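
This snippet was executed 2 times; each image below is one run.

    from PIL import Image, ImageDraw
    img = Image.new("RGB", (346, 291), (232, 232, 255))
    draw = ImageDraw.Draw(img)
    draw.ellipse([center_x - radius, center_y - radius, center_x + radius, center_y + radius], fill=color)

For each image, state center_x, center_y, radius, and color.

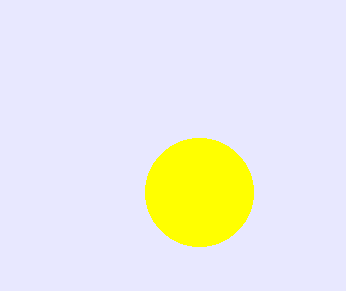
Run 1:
center_x = 199
center_y = 192
radius = 54
color = 'yellow'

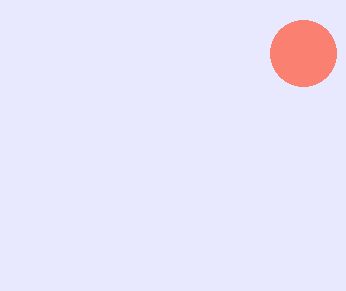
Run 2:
center_x = 303
center_y = 53
radius = 33
color = 'salmon'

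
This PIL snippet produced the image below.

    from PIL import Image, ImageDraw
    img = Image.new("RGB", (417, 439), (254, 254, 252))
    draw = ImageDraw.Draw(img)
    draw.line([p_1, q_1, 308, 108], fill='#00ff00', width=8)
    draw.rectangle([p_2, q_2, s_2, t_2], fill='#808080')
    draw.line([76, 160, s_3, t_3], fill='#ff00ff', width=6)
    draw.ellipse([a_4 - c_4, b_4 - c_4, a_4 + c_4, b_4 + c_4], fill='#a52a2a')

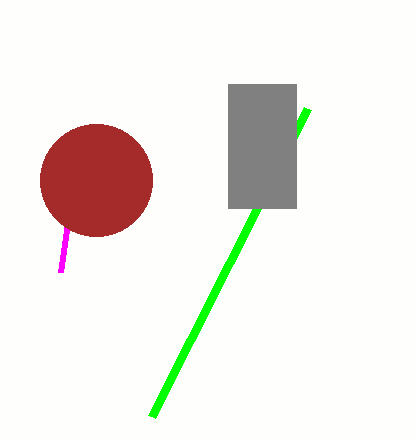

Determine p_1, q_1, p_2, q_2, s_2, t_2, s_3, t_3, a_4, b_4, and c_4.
p_1 = 152
q_1 = 416
p_2 = 228
q_2 = 84
s_2 = 296
t_2 = 208
s_3 = 60
t_3 = 272
a_4 = 96
b_4 = 180
c_4 = 56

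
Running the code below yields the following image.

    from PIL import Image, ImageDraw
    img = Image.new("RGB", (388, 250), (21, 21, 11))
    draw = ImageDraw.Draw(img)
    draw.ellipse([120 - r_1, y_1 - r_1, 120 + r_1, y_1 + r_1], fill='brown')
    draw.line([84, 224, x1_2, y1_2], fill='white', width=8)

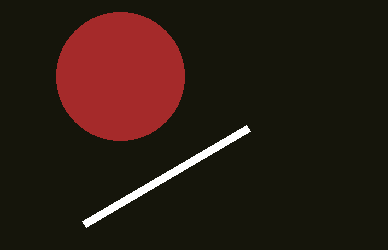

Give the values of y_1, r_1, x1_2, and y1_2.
y_1 = 76, r_1 = 64, x1_2 = 248, y1_2 = 128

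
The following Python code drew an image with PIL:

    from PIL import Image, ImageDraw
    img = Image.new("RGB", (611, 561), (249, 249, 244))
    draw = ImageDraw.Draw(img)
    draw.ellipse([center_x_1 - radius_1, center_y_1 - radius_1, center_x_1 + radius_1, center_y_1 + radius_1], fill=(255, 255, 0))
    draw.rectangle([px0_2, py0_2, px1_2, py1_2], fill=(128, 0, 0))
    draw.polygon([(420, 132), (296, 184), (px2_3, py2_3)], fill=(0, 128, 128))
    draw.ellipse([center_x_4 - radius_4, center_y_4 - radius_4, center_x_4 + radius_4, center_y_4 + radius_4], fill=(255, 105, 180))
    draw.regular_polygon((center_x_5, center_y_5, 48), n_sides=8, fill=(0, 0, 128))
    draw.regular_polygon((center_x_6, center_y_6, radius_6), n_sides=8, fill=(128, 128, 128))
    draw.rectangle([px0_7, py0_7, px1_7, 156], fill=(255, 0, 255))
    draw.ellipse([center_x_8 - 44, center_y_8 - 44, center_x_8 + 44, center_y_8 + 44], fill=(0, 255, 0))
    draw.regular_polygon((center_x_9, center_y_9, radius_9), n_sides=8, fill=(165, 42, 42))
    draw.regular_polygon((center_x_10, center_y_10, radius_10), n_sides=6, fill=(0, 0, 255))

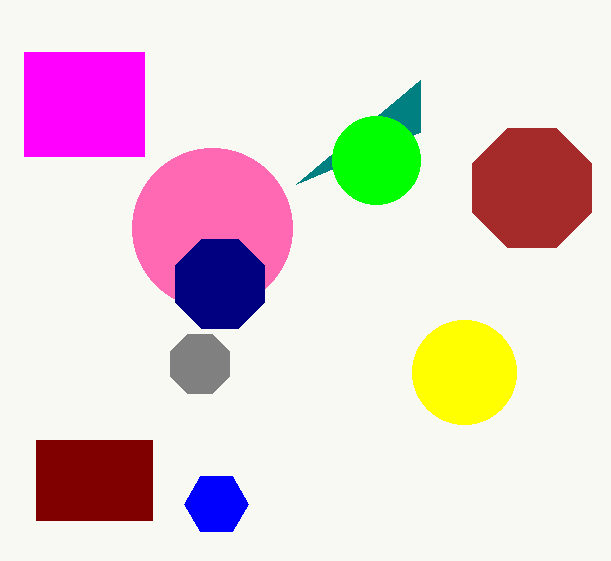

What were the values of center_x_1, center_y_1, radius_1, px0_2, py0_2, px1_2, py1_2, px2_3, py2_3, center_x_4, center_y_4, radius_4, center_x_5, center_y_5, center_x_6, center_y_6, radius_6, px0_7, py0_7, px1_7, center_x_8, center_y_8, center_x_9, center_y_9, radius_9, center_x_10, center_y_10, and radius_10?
center_x_1 = 464, center_y_1 = 372, radius_1 = 52, px0_2 = 36, py0_2 = 440, px1_2 = 152, py1_2 = 520, px2_3 = 420, py2_3 = 80, center_x_4 = 212, center_y_4 = 228, radius_4 = 80, center_x_5 = 220, center_y_5 = 284, center_x_6 = 200, center_y_6 = 364, radius_6 = 32, px0_7 = 24, py0_7 = 52, px1_7 = 144, center_x_8 = 376, center_y_8 = 160, center_x_9 = 532, center_y_9 = 188, radius_9 = 64, center_x_10 = 216, center_y_10 = 504, radius_10 = 32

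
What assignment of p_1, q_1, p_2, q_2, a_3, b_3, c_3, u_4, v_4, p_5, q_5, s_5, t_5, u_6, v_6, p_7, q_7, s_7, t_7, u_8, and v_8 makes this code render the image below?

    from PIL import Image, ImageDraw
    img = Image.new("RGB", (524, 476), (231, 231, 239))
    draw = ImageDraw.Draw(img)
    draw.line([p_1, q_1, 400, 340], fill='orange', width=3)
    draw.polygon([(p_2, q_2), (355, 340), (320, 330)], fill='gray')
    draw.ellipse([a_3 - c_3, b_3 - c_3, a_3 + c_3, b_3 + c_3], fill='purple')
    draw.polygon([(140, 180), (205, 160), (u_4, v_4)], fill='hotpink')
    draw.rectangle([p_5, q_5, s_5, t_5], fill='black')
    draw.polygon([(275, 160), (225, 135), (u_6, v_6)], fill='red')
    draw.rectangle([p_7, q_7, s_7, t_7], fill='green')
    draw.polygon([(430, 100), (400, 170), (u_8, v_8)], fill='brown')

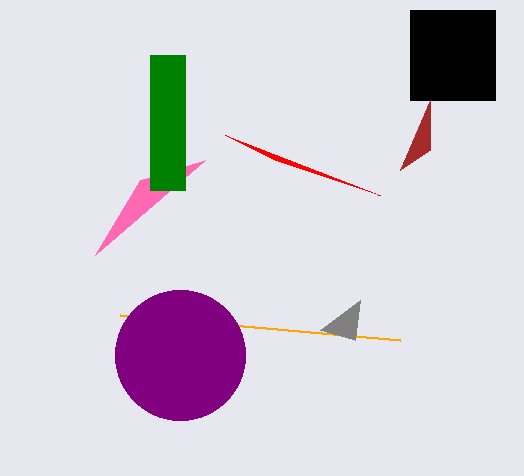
p_1 = 120; q_1 = 315; p_2 = 360; q_2 = 300; a_3 = 180; b_3 = 355; c_3 = 65; u_4 = 95; v_4 = 255; p_5 = 410; q_5 = 10; s_5 = 495; t_5 = 100; u_6 = 380; v_6 = 195; p_7 = 150; q_7 = 55; s_7 = 185; t_7 = 190; u_8 = 430; v_8 = 150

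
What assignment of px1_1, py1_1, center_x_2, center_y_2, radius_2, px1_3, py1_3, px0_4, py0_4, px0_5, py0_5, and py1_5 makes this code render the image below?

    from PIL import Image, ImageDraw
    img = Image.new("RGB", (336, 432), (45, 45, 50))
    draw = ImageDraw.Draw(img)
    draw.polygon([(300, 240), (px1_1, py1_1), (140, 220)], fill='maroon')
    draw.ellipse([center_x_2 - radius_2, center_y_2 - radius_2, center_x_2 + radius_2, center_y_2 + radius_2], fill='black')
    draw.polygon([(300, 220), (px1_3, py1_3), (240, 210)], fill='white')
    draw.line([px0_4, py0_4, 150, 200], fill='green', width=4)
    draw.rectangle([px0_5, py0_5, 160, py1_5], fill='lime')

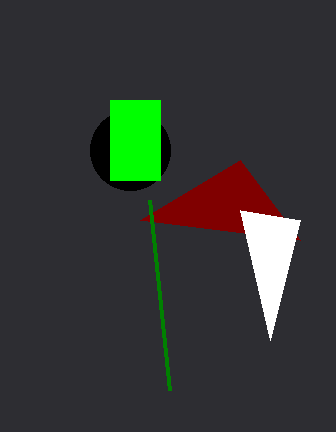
px1_1 = 240, py1_1 = 160, center_x_2 = 130, center_y_2 = 150, radius_2 = 40, px1_3 = 270, py1_3 = 340, px0_4 = 170, py0_4 = 390, px0_5 = 110, py0_5 = 100, py1_5 = 180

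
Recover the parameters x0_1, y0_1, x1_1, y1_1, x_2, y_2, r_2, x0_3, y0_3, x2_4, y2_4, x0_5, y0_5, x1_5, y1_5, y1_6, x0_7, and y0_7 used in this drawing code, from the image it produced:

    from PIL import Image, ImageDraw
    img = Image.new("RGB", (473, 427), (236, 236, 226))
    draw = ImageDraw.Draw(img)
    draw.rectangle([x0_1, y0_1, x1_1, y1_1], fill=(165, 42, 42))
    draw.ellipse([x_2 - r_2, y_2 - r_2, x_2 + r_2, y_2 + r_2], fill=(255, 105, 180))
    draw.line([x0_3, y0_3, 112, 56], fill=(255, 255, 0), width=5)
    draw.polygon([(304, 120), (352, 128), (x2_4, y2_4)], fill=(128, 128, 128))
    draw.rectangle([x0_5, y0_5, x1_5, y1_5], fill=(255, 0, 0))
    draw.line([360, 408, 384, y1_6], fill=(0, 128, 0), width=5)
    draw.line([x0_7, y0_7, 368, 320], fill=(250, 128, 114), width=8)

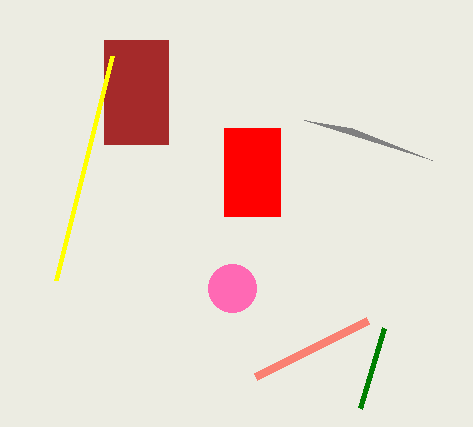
x0_1 = 104; y0_1 = 40; x1_1 = 168; y1_1 = 144; x_2 = 232; y_2 = 288; r_2 = 24; x0_3 = 56; y0_3 = 280; x2_4 = 432; y2_4 = 160; x0_5 = 224; y0_5 = 128; x1_5 = 280; y1_5 = 216; y1_6 = 328; x0_7 = 256; y0_7 = 376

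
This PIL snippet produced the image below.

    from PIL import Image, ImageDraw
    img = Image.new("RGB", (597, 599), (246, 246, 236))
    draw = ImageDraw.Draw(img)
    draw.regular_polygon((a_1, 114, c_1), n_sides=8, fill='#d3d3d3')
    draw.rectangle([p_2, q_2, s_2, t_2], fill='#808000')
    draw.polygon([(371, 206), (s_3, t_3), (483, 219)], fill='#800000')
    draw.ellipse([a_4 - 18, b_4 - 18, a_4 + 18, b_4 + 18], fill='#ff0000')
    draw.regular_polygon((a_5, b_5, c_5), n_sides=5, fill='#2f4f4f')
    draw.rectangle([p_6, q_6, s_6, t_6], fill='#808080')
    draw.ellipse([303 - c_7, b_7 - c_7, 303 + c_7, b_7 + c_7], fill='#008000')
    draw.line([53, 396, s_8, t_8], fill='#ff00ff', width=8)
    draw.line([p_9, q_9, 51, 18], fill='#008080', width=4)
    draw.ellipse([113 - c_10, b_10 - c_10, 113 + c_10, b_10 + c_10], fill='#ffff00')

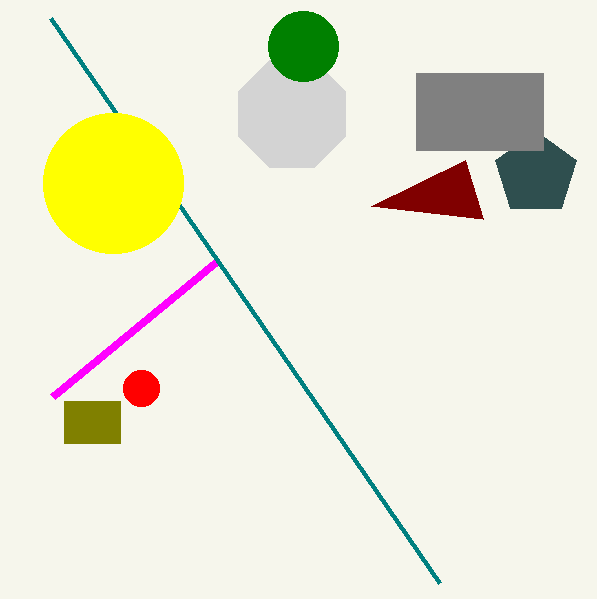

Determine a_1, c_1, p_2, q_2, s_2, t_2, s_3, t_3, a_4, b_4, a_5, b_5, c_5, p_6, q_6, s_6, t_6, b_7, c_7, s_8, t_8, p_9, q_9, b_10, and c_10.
a_1 = 292
c_1 = 58
p_2 = 64
q_2 = 401
s_2 = 120
t_2 = 443
s_3 = 465
t_3 = 160
a_4 = 141
b_4 = 388
a_5 = 536
b_5 = 174
c_5 = 43
p_6 = 416
q_6 = 73
s_6 = 543
t_6 = 150
b_7 = 46
c_7 = 35
s_8 = 217
t_8 = 261
p_9 = 440
q_9 = 583
b_10 = 183
c_10 = 70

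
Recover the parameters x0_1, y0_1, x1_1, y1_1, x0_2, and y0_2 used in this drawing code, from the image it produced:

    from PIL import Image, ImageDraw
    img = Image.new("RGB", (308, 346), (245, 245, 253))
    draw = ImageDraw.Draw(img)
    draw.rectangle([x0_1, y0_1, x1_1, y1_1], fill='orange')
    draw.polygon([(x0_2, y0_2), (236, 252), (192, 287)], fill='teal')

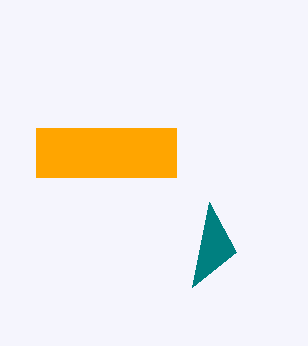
x0_1 = 36, y0_1 = 128, x1_1 = 176, y1_1 = 177, x0_2 = 209, y0_2 = 202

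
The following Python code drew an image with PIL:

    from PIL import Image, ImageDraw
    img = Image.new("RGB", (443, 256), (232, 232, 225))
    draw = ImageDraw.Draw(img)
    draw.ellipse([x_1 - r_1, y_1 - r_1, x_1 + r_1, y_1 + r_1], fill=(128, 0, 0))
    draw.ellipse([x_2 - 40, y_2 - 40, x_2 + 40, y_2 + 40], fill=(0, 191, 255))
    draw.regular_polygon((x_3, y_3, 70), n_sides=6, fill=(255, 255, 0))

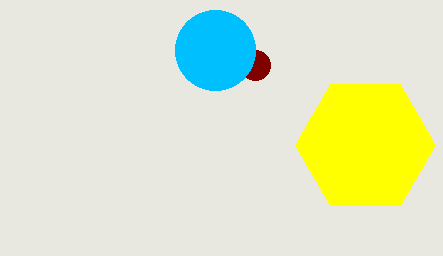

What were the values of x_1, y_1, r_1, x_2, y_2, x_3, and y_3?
x_1 = 255, y_1 = 65, r_1 = 15, x_2 = 215, y_2 = 50, x_3 = 365, y_3 = 145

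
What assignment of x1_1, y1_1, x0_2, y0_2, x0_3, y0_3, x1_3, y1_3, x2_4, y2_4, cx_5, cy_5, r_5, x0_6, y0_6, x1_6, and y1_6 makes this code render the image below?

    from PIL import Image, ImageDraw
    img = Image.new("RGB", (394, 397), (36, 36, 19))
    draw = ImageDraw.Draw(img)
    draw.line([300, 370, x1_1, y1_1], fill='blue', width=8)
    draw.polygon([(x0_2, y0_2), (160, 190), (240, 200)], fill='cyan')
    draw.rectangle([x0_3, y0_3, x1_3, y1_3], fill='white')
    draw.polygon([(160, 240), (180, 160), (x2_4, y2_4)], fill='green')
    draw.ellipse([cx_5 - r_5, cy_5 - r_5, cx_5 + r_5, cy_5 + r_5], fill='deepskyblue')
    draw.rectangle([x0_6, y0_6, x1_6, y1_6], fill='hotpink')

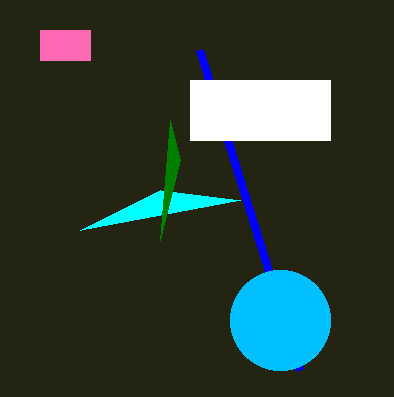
x1_1 = 200, y1_1 = 50, x0_2 = 80, y0_2 = 230, x0_3 = 190, y0_3 = 80, x1_3 = 330, y1_3 = 140, x2_4 = 170, y2_4 = 120, cx_5 = 280, cy_5 = 320, r_5 = 50, x0_6 = 40, y0_6 = 30, x1_6 = 90, y1_6 = 60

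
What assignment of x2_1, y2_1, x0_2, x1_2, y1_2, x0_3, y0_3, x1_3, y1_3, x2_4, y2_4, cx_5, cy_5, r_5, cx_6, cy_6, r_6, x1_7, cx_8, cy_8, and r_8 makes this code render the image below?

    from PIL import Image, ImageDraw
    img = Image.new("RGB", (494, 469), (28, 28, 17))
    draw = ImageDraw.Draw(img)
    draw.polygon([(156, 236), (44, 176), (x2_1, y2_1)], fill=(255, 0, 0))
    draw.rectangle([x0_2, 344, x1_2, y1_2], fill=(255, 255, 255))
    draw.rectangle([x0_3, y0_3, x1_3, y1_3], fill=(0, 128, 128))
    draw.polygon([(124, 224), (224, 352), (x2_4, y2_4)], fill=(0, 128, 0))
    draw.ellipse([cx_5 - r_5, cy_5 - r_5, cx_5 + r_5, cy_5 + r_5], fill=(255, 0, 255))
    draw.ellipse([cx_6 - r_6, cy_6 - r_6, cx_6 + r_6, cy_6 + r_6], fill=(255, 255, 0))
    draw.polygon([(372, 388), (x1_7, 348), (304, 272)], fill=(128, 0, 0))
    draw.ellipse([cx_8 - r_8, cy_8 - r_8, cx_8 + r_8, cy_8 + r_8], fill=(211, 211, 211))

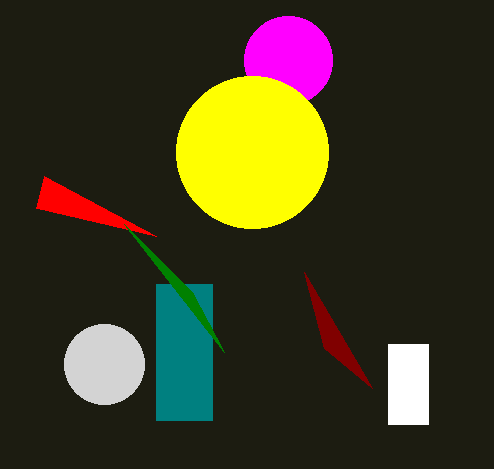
x2_1 = 36
y2_1 = 208
x0_2 = 388
x1_2 = 428
y1_2 = 424
x0_3 = 156
y0_3 = 284
x1_3 = 212
y1_3 = 420
x2_4 = 192
y2_4 = 292
cx_5 = 288
cy_5 = 60
r_5 = 44
cx_6 = 252
cy_6 = 152
r_6 = 76
x1_7 = 324
cx_8 = 104
cy_8 = 364
r_8 = 40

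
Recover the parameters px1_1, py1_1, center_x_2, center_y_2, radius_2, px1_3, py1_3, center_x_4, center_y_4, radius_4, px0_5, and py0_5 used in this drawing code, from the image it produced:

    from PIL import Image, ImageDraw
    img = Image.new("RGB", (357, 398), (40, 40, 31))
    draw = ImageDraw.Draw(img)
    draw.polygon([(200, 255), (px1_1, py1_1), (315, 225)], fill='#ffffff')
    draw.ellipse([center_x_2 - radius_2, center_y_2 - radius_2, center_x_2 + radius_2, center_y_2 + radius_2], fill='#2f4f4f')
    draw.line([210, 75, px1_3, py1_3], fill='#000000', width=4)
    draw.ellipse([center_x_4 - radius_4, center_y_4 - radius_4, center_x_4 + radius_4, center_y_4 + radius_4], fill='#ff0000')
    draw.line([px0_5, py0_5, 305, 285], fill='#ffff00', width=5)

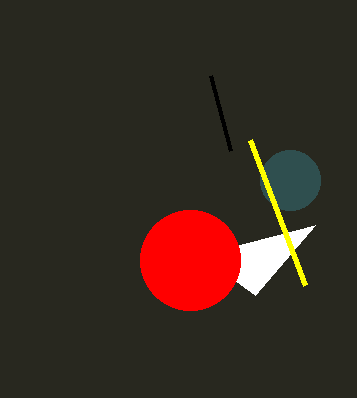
px1_1 = 255; py1_1 = 295; center_x_2 = 290; center_y_2 = 180; radius_2 = 30; px1_3 = 230; py1_3 = 150; center_x_4 = 190; center_y_4 = 260; radius_4 = 50; px0_5 = 250; py0_5 = 140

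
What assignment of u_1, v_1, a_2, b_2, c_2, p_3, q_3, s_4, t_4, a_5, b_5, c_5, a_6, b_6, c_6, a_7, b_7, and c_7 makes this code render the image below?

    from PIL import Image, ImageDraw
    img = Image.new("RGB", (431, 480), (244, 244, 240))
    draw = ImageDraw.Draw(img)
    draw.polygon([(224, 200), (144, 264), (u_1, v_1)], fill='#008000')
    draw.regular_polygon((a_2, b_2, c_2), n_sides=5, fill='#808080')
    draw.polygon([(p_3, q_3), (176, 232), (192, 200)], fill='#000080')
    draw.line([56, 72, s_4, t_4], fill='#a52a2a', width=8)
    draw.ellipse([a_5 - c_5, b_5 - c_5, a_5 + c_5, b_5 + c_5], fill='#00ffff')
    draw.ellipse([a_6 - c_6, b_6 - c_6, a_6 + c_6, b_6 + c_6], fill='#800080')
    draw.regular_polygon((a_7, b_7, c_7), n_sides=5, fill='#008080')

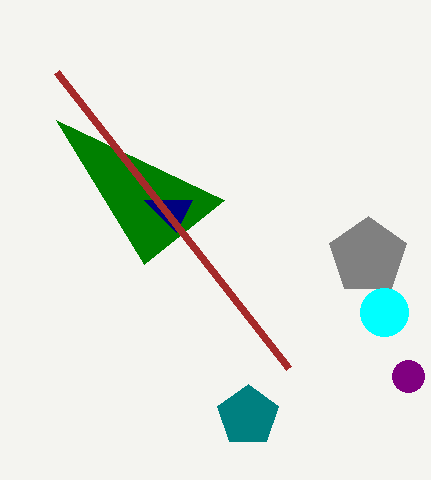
u_1 = 56
v_1 = 120
a_2 = 368
b_2 = 256
c_2 = 40
p_3 = 144
q_3 = 200
s_4 = 288
t_4 = 368
a_5 = 384
b_5 = 312
c_5 = 24
a_6 = 408
b_6 = 376
c_6 = 16
a_7 = 248
b_7 = 416
c_7 = 32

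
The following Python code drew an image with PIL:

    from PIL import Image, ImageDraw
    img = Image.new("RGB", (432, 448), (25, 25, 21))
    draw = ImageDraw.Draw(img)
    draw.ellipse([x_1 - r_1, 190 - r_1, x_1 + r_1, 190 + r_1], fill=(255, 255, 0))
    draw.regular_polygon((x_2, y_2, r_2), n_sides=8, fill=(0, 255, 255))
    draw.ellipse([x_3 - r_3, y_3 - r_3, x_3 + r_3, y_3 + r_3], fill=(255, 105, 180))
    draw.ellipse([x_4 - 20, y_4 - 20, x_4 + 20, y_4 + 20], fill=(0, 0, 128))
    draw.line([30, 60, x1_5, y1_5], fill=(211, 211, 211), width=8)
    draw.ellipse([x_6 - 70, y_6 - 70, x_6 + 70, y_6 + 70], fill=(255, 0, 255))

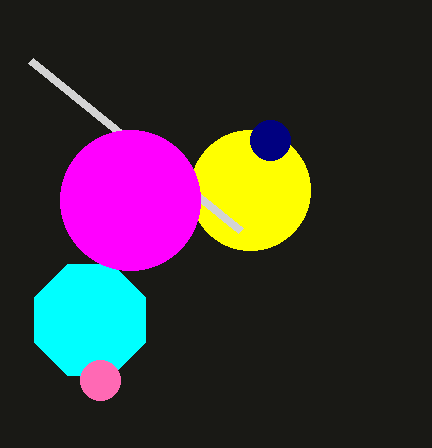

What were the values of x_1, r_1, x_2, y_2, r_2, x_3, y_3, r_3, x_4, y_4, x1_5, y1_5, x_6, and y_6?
x_1 = 250; r_1 = 60; x_2 = 90; y_2 = 320; r_2 = 60; x_3 = 100; y_3 = 380; r_3 = 20; x_4 = 270; y_4 = 140; x1_5 = 240; y1_5 = 230; x_6 = 130; y_6 = 200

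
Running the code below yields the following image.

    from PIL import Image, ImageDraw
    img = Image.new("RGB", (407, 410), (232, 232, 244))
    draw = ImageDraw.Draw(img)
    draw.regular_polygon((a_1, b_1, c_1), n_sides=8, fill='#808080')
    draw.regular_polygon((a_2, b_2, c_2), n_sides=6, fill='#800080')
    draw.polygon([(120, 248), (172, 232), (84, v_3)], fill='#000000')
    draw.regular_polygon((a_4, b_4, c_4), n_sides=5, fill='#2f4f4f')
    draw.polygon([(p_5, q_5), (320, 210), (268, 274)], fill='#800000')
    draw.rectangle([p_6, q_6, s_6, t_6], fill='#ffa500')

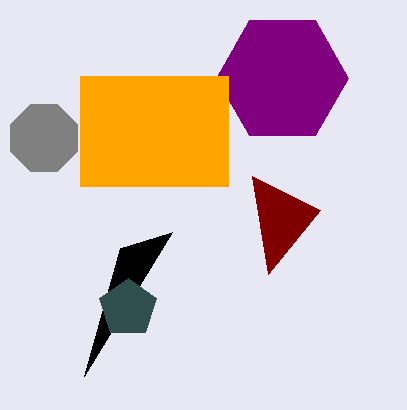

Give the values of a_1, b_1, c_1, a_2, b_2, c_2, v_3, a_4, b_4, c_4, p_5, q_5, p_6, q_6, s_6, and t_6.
a_1 = 44, b_1 = 138, c_1 = 36, a_2 = 282, b_2 = 78, c_2 = 66, v_3 = 376, a_4 = 128, b_4 = 308, c_4 = 30, p_5 = 252, q_5 = 176, p_6 = 80, q_6 = 76, s_6 = 228, t_6 = 186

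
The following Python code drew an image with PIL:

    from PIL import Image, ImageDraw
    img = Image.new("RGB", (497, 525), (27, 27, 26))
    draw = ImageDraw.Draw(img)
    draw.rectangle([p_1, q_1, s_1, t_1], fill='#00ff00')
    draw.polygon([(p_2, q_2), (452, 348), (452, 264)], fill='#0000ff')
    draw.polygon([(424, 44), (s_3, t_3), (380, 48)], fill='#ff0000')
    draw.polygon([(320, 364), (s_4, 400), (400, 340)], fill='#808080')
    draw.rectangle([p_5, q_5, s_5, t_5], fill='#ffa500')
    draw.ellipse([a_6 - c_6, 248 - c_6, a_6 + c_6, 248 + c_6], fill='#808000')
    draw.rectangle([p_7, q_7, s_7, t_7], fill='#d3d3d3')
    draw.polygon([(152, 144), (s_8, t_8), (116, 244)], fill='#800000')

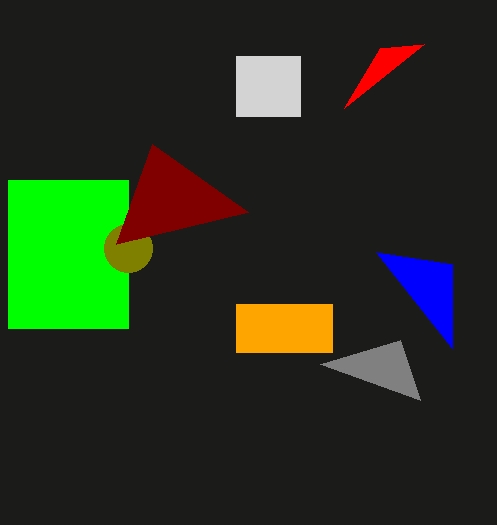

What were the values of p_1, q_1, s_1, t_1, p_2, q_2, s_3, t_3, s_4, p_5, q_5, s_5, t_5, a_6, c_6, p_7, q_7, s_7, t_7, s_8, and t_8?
p_1 = 8; q_1 = 180; s_1 = 128; t_1 = 328; p_2 = 376; q_2 = 252; s_3 = 344; t_3 = 108; s_4 = 420; p_5 = 236; q_5 = 304; s_5 = 332; t_5 = 352; a_6 = 128; c_6 = 24; p_7 = 236; q_7 = 56; s_7 = 300; t_7 = 116; s_8 = 248; t_8 = 212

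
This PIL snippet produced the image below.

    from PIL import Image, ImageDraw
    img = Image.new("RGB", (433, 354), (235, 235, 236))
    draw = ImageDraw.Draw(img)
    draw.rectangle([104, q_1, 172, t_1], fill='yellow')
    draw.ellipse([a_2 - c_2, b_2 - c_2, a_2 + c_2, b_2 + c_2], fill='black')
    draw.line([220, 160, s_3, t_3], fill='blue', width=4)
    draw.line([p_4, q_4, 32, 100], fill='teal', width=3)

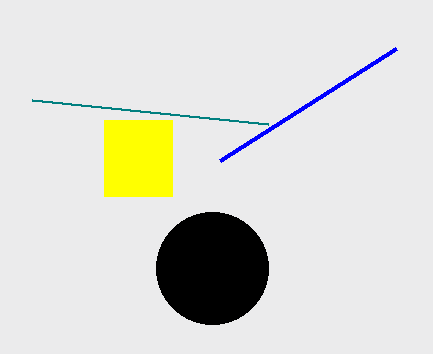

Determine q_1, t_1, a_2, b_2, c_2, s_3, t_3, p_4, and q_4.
q_1 = 120
t_1 = 196
a_2 = 212
b_2 = 268
c_2 = 56
s_3 = 396
t_3 = 48
p_4 = 268
q_4 = 124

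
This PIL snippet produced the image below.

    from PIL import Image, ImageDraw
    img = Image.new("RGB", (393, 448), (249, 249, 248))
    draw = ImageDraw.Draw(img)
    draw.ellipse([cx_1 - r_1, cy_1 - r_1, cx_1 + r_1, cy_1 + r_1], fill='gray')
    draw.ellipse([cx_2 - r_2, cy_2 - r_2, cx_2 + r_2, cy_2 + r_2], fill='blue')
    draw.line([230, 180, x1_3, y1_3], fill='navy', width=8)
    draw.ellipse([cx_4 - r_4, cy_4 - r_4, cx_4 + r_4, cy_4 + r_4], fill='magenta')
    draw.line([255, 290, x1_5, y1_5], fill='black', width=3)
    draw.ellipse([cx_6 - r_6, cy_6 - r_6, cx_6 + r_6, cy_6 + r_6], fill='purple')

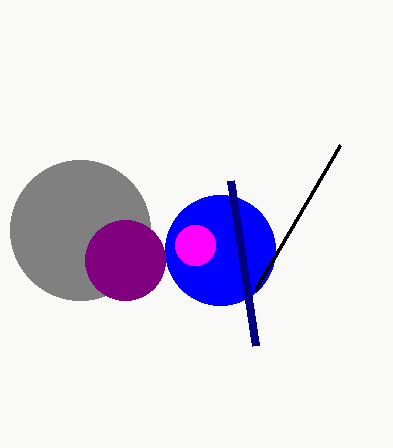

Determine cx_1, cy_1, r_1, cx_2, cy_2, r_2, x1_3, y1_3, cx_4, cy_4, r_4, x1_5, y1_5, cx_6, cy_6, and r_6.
cx_1 = 80, cy_1 = 230, r_1 = 70, cx_2 = 220, cy_2 = 250, r_2 = 55, x1_3 = 255, y1_3 = 345, cx_4 = 195, cy_4 = 245, r_4 = 20, x1_5 = 340, y1_5 = 145, cx_6 = 125, cy_6 = 260, r_6 = 40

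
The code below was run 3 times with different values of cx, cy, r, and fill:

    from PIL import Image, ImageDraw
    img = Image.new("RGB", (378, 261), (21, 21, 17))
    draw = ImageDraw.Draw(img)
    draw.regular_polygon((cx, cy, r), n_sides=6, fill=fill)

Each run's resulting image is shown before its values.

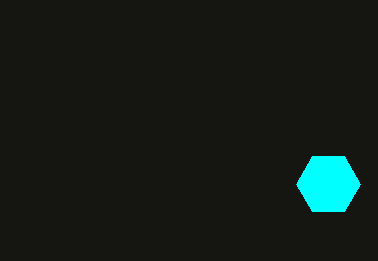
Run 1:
cx = 328; cy = 184; r = 32; fill = 'cyan'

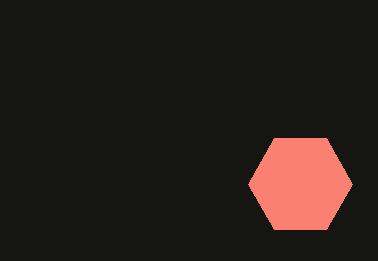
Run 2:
cx = 300; cy = 184; r = 52; fill = 'salmon'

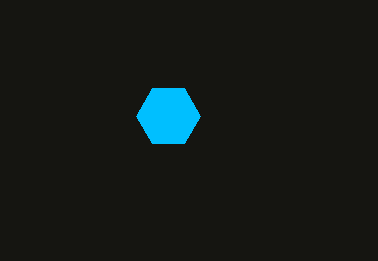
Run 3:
cx = 168, cy = 116, r = 32, fill = 'deepskyblue'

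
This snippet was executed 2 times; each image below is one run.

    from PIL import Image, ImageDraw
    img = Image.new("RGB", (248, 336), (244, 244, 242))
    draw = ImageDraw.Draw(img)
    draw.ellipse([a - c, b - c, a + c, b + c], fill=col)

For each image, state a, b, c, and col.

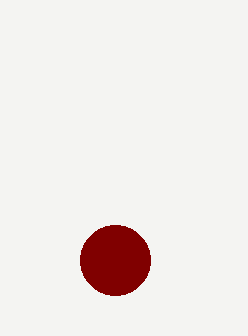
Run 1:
a = 115
b = 260
c = 35
col = 'maroon'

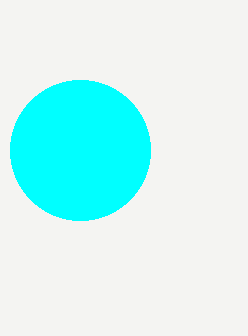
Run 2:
a = 80; b = 150; c = 70; col = 'cyan'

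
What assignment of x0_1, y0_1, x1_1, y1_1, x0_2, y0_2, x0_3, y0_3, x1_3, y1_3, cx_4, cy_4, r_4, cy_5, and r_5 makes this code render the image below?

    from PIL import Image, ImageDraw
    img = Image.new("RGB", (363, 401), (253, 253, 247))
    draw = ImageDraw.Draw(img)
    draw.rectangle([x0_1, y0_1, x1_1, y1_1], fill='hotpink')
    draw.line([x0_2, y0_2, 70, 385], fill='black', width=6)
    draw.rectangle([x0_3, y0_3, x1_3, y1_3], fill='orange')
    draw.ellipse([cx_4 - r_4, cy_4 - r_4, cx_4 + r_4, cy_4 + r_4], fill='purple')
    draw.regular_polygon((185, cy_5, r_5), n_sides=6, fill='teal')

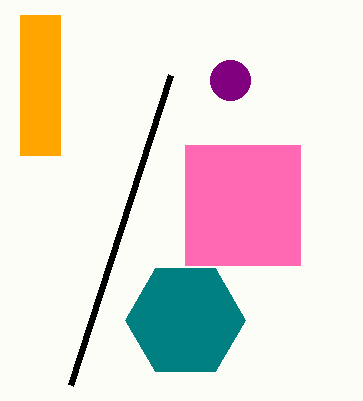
x0_1 = 185; y0_1 = 145; x1_1 = 300; y1_1 = 265; x0_2 = 170; y0_2 = 75; x0_3 = 20; y0_3 = 15; x1_3 = 60; y1_3 = 155; cx_4 = 230; cy_4 = 80; r_4 = 20; cy_5 = 320; r_5 = 60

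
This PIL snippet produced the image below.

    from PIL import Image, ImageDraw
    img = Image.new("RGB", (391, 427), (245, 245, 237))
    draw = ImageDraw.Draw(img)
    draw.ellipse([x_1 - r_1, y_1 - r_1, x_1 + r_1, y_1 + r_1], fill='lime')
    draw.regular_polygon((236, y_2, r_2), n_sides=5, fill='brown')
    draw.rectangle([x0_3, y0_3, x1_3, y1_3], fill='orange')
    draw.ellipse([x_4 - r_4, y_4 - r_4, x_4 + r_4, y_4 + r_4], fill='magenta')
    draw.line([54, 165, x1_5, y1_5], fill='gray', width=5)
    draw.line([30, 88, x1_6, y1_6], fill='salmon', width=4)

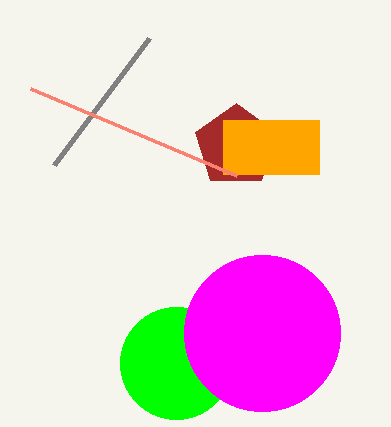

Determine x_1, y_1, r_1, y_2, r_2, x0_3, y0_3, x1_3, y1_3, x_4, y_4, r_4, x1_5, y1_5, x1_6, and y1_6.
x_1 = 176; y_1 = 363; r_1 = 56; y_2 = 146; r_2 = 43; x0_3 = 223; y0_3 = 120; x1_3 = 319; y1_3 = 174; x_4 = 262; y_4 = 333; r_4 = 78; x1_5 = 149; y1_5 = 38; x1_6 = 236; y1_6 = 175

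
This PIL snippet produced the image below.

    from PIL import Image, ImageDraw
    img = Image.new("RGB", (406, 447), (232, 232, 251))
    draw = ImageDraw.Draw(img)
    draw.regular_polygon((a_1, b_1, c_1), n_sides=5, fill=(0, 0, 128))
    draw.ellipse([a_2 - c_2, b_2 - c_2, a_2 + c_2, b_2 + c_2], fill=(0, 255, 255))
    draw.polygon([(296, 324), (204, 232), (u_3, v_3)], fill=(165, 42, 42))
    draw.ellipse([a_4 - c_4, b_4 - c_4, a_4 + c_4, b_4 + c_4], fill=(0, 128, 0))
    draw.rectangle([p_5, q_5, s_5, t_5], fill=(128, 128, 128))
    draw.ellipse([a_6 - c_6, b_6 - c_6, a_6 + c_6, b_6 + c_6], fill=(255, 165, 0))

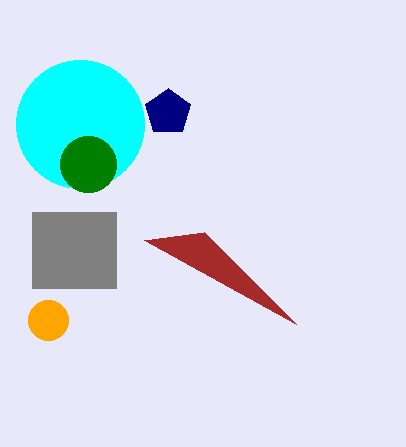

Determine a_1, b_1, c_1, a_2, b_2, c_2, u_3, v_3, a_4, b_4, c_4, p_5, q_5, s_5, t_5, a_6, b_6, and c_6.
a_1 = 168; b_1 = 112; c_1 = 24; a_2 = 80; b_2 = 124; c_2 = 64; u_3 = 144; v_3 = 240; a_4 = 88; b_4 = 164; c_4 = 28; p_5 = 32; q_5 = 212; s_5 = 116; t_5 = 288; a_6 = 48; b_6 = 320; c_6 = 20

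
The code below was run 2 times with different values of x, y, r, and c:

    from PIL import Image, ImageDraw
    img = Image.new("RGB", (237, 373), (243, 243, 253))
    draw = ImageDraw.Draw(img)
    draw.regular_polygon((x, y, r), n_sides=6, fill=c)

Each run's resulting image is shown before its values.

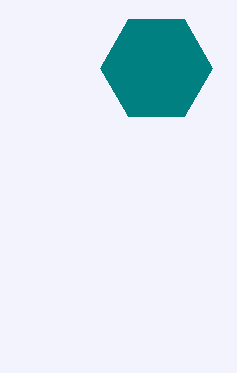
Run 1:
x = 156, y = 68, r = 56, c = 'teal'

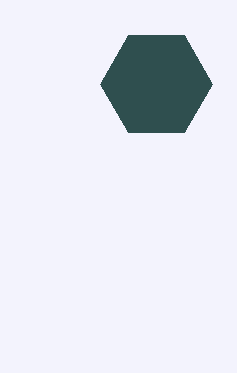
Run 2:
x = 156; y = 84; r = 56; c = 'darkslategray'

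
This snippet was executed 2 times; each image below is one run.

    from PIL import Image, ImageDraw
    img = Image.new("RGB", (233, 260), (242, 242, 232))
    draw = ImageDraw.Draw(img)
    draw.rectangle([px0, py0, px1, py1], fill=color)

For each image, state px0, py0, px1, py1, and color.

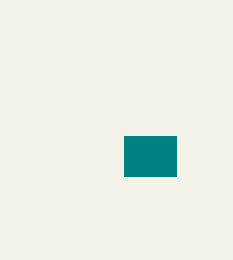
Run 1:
px0 = 124; py0 = 136; px1 = 176; py1 = 176; color = 'teal'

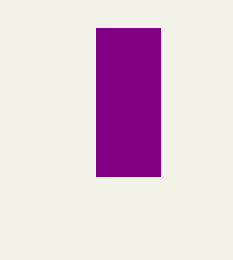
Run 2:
px0 = 96; py0 = 28; px1 = 160; py1 = 176; color = 'purple'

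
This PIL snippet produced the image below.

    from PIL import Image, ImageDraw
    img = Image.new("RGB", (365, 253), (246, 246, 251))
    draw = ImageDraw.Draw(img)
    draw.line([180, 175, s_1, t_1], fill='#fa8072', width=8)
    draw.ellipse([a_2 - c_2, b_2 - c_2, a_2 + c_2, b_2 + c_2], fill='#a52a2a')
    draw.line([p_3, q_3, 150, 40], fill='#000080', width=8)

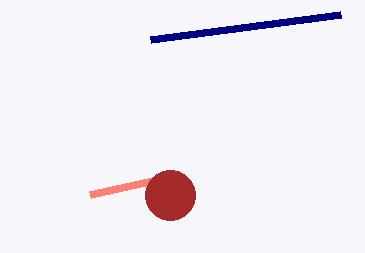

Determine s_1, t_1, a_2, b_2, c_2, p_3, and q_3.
s_1 = 90; t_1 = 195; a_2 = 170; b_2 = 195; c_2 = 25; p_3 = 340; q_3 = 15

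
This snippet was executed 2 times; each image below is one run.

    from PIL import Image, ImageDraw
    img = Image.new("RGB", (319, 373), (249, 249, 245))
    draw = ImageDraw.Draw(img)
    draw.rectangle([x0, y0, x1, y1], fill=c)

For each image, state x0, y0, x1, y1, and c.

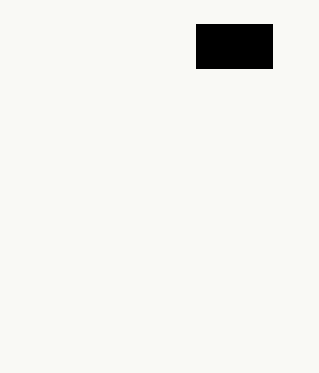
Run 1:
x0 = 196
y0 = 24
x1 = 272
y1 = 68
c = 'black'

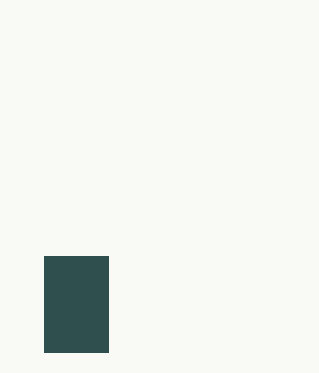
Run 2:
x0 = 44, y0 = 256, x1 = 108, y1 = 352, c = 'darkslategray'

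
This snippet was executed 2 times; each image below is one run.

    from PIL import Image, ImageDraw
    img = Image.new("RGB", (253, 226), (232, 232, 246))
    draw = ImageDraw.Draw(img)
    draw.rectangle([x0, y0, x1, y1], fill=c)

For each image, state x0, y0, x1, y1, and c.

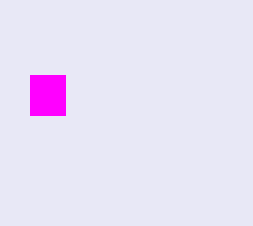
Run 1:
x0 = 30
y0 = 75
x1 = 65
y1 = 115
c = 'magenta'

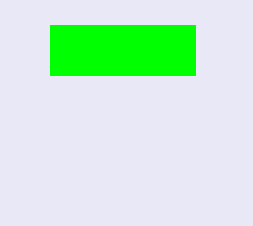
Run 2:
x0 = 50
y0 = 25
x1 = 195
y1 = 75
c = 'lime'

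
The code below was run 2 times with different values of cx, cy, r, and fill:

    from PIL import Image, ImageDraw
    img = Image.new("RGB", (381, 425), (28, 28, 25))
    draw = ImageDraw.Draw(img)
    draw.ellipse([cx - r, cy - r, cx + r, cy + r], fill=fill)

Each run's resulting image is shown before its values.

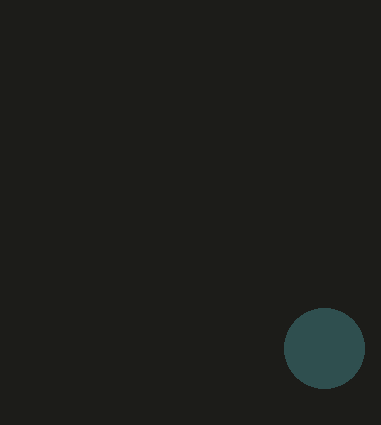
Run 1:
cx = 324; cy = 348; r = 40; fill = 'darkslategray'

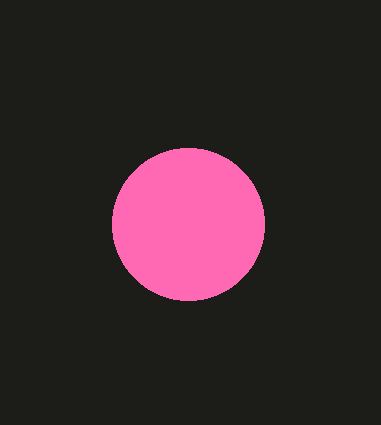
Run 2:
cx = 188; cy = 224; r = 76; fill = 'hotpink'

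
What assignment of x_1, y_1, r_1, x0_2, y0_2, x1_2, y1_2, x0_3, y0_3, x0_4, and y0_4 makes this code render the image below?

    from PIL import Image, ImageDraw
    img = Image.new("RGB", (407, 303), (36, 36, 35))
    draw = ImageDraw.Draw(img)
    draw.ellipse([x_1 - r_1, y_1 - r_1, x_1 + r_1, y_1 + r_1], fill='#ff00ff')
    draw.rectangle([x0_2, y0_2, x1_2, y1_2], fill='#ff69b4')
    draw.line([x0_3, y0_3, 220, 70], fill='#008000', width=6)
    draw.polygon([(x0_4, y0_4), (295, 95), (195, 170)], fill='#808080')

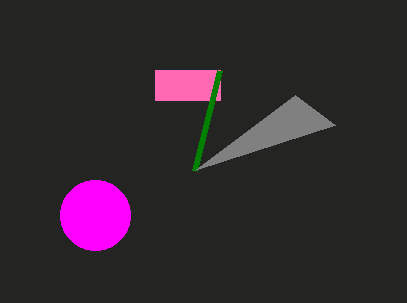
x_1 = 95; y_1 = 215; r_1 = 35; x0_2 = 155; y0_2 = 70; x1_2 = 220; y1_2 = 100; x0_3 = 195; y0_3 = 170; x0_4 = 335; y0_4 = 125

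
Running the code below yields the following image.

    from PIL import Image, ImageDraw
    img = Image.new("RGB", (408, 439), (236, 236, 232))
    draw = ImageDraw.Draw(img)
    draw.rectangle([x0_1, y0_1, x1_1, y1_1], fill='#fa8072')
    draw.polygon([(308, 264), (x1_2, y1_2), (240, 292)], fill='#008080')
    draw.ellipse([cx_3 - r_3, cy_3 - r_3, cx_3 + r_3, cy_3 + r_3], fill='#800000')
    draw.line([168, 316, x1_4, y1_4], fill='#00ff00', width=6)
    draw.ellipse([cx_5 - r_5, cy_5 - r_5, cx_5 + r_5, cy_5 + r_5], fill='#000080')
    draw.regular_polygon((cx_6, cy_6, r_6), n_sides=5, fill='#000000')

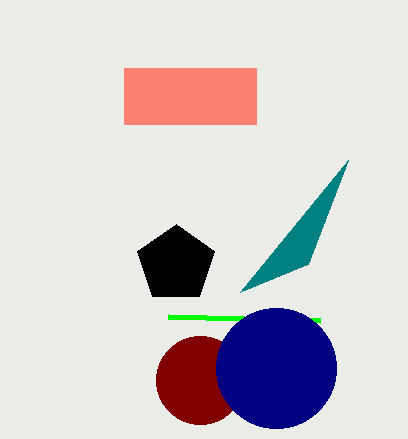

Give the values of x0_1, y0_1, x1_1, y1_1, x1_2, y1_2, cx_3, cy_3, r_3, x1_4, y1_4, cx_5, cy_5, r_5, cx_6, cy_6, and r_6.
x0_1 = 124, y0_1 = 68, x1_1 = 256, y1_1 = 124, x1_2 = 348, y1_2 = 160, cx_3 = 200, cy_3 = 380, r_3 = 44, x1_4 = 320, y1_4 = 320, cx_5 = 276, cy_5 = 368, r_5 = 60, cx_6 = 176, cy_6 = 264, r_6 = 40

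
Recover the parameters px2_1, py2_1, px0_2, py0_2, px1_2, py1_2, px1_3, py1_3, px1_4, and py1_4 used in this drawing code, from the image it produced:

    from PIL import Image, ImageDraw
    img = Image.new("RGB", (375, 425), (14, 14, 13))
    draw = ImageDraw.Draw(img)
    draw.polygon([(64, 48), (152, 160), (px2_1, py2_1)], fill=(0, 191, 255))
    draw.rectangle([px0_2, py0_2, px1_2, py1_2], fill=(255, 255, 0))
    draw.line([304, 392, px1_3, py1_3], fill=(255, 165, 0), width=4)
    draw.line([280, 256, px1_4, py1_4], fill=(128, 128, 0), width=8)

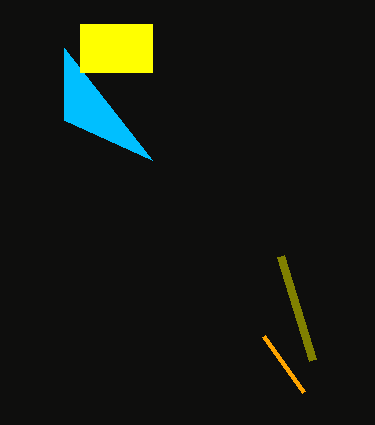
px2_1 = 64; py2_1 = 120; px0_2 = 80; py0_2 = 24; px1_2 = 152; py1_2 = 72; px1_3 = 264; py1_3 = 336; px1_4 = 312; py1_4 = 360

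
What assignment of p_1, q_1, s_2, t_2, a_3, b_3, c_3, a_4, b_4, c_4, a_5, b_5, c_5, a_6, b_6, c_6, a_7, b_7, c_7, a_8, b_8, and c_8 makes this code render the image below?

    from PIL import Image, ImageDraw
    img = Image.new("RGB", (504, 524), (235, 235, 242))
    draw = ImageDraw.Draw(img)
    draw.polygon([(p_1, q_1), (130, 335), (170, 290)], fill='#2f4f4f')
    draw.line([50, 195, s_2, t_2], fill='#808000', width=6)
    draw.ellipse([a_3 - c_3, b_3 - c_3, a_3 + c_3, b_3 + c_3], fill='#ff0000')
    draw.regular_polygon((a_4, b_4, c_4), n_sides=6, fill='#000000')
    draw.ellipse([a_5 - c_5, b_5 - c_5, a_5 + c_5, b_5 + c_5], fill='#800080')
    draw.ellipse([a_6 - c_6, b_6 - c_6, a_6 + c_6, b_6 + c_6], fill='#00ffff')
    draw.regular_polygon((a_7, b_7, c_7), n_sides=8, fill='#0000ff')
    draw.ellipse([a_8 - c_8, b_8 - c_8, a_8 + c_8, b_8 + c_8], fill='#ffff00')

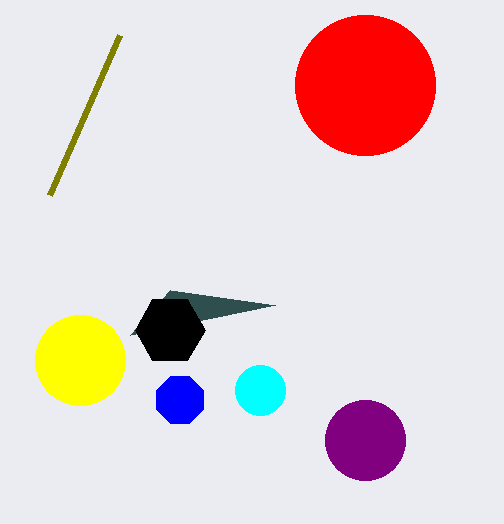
p_1 = 275, q_1 = 305, s_2 = 120, t_2 = 35, a_3 = 365, b_3 = 85, c_3 = 70, a_4 = 170, b_4 = 330, c_4 = 35, a_5 = 365, b_5 = 440, c_5 = 40, a_6 = 260, b_6 = 390, c_6 = 25, a_7 = 180, b_7 = 400, c_7 = 25, a_8 = 80, b_8 = 360, c_8 = 45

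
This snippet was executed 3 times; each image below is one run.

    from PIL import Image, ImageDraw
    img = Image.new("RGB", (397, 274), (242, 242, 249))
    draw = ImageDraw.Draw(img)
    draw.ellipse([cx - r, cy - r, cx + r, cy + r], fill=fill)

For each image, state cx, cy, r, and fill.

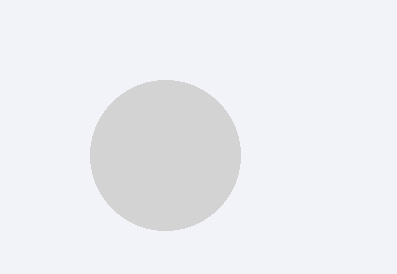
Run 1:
cx = 165, cy = 155, r = 75, fill = 'lightgray'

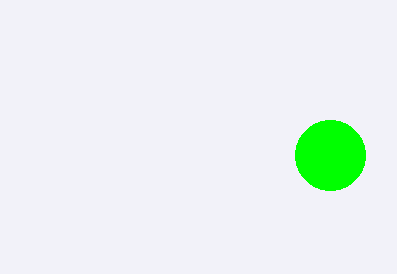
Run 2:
cx = 330
cy = 155
r = 35
fill = 'lime'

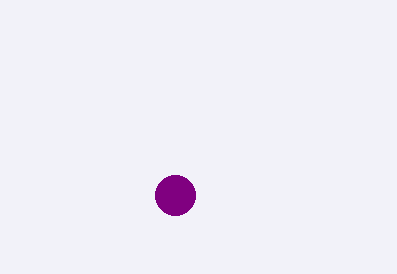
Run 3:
cx = 175, cy = 195, r = 20, fill = 'purple'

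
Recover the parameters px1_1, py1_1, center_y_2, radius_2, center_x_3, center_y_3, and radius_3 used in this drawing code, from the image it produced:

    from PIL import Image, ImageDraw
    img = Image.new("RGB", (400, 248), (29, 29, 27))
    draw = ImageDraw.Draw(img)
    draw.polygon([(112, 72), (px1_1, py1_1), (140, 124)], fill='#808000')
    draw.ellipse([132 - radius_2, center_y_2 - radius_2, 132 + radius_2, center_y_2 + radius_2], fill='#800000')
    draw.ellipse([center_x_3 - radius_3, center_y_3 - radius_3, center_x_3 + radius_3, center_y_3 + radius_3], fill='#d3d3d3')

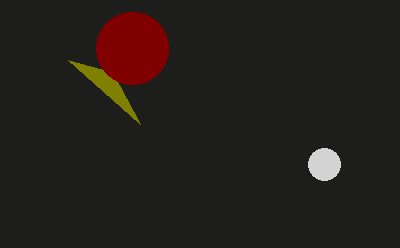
px1_1 = 68
py1_1 = 60
center_y_2 = 48
radius_2 = 36
center_x_3 = 324
center_y_3 = 164
radius_3 = 16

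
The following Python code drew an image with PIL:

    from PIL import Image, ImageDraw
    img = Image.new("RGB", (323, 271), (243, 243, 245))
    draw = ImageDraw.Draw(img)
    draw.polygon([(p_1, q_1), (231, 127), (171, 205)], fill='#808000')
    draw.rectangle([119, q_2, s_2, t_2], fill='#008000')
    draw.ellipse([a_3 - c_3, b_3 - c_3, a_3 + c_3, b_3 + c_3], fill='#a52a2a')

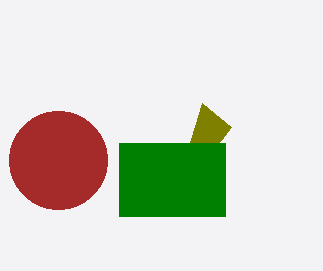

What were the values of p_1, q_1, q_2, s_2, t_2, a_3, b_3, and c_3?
p_1 = 202
q_1 = 103
q_2 = 143
s_2 = 225
t_2 = 216
a_3 = 58
b_3 = 160
c_3 = 49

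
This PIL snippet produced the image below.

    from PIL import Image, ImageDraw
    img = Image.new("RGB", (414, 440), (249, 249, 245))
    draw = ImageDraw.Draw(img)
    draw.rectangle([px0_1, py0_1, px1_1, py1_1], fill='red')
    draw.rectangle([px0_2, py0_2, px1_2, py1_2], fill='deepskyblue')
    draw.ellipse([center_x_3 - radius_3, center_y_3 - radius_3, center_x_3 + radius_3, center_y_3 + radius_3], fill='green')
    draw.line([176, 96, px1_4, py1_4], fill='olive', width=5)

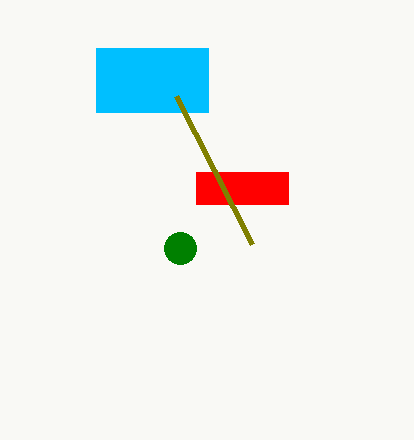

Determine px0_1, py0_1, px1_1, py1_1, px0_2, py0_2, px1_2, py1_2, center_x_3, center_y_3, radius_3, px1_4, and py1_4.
px0_1 = 196
py0_1 = 172
px1_1 = 288
py1_1 = 204
px0_2 = 96
py0_2 = 48
px1_2 = 208
py1_2 = 112
center_x_3 = 180
center_y_3 = 248
radius_3 = 16
px1_4 = 252
py1_4 = 244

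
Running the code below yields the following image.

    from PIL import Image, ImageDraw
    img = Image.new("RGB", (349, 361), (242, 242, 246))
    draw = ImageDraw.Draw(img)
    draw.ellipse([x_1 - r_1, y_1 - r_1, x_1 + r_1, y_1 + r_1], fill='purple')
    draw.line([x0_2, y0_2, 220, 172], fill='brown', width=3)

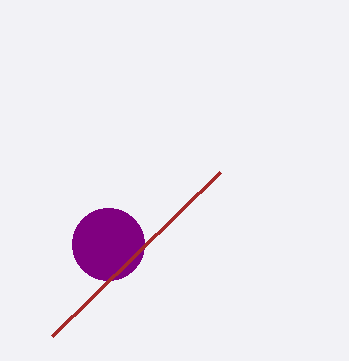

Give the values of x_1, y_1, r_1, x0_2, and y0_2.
x_1 = 108, y_1 = 244, r_1 = 36, x0_2 = 52, y0_2 = 336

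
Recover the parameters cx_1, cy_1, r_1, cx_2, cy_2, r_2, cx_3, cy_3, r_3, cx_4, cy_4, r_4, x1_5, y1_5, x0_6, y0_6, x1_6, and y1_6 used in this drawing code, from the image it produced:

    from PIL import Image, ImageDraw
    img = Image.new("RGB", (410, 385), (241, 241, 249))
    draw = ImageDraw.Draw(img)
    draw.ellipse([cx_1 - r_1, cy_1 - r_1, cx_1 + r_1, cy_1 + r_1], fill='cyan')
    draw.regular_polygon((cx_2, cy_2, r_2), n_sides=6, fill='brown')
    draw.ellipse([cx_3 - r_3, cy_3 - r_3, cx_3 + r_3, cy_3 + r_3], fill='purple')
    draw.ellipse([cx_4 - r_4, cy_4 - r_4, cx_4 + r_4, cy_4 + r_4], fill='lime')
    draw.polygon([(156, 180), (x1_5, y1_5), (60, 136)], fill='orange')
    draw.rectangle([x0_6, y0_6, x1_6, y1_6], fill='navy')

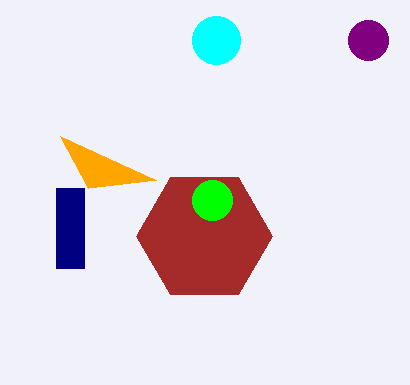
cx_1 = 216; cy_1 = 40; r_1 = 24; cx_2 = 204; cy_2 = 236; r_2 = 68; cx_3 = 368; cy_3 = 40; r_3 = 20; cx_4 = 212; cy_4 = 200; r_4 = 20; x1_5 = 88; y1_5 = 188; x0_6 = 56; y0_6 = 188; x1_6 = 84; y1_6 = 268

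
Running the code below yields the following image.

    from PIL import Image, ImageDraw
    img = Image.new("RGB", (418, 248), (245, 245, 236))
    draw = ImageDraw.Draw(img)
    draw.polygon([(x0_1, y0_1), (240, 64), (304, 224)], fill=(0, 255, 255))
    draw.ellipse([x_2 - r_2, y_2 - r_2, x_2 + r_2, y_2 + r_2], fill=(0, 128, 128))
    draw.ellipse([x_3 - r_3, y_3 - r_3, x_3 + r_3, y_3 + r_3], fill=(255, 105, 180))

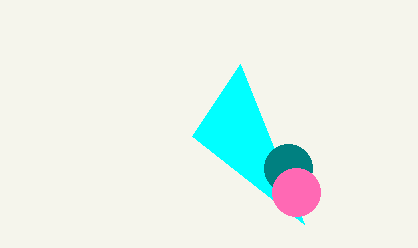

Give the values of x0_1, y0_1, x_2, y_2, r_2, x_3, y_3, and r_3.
x0_1 = 192; y0_1 = 136; x_2 = 288; y_2 = 168; r_2 = 24; x_3 = 296; y_3 = 192; r_3 = 24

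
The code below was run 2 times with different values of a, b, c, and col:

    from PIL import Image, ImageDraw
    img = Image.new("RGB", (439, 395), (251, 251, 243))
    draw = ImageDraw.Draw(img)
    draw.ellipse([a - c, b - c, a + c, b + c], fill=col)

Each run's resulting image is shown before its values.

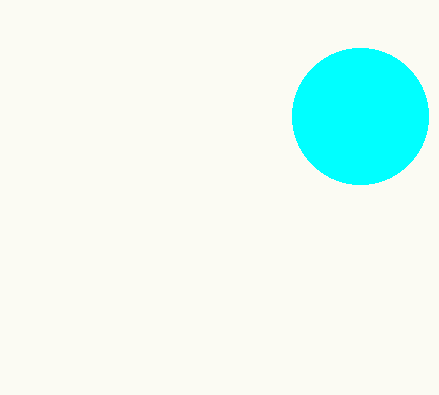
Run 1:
a = 360
b = 116
c = 68
col = 'cyan'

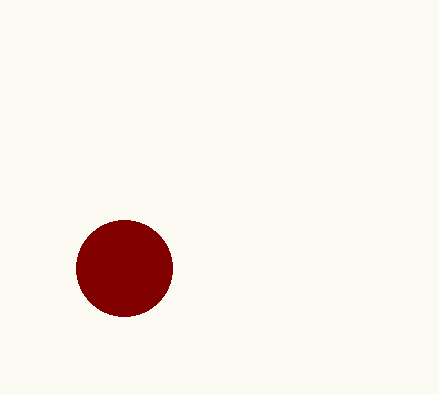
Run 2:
a = 124, b = 268, c = 48, col = 'maroon'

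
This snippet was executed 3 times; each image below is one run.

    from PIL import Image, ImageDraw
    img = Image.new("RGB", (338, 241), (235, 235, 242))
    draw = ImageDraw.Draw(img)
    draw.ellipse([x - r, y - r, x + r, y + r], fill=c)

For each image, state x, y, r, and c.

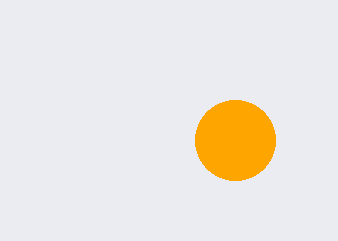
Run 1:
x = 235; y = 140; r = 40; c = 'orange'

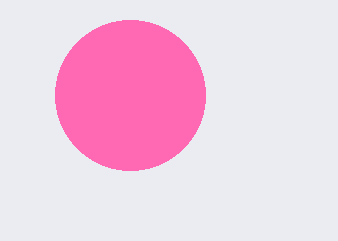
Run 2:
x = 130, y = 95, r = 75, c = 'hotpink'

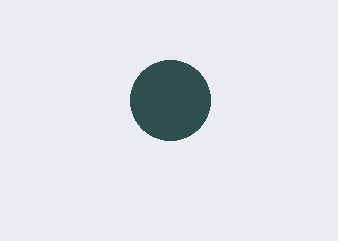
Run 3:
x = 170; y = 100; r = 40; c = 'darkslategray'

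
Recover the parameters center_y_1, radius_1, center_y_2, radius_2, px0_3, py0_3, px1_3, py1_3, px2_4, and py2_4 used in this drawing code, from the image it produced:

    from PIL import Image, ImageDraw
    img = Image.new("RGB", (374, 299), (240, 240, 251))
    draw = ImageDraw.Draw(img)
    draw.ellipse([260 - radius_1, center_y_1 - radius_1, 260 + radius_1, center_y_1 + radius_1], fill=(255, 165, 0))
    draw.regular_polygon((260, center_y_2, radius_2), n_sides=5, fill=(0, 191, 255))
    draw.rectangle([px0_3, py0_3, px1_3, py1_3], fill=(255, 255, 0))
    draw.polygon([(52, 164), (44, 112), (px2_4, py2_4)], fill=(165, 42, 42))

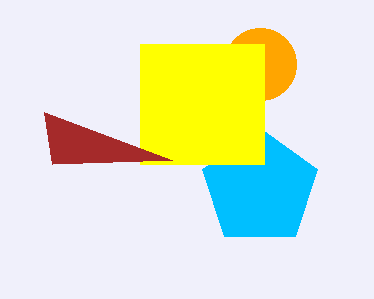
center_y_1 = 64
radius_1 = 36
center_y_2 = 188
radius_2 = 60
px0_3 = 140
py0_3 = 44
px1_3 = 264
py1_3 = 164
px2_4 = 172
py2_4 = 160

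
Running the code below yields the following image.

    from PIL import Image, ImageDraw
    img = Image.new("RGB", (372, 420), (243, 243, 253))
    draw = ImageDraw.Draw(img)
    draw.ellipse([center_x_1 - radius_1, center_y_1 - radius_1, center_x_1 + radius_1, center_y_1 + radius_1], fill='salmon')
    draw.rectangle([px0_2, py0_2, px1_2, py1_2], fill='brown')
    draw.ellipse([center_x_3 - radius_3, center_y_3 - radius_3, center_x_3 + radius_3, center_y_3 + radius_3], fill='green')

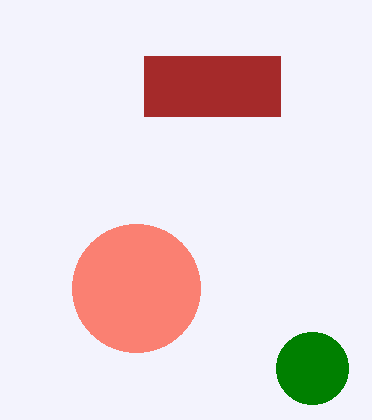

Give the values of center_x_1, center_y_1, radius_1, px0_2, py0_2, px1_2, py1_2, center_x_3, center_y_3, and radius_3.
center_x_1 = 136
center_y_1 = 288
radius_1 = 64
px0_2 = 144
py0_2 = 56
px1_2 = 280
py1_2 = 116
center_x_3 = 312
center_y_3 = 368
radius_3 = 36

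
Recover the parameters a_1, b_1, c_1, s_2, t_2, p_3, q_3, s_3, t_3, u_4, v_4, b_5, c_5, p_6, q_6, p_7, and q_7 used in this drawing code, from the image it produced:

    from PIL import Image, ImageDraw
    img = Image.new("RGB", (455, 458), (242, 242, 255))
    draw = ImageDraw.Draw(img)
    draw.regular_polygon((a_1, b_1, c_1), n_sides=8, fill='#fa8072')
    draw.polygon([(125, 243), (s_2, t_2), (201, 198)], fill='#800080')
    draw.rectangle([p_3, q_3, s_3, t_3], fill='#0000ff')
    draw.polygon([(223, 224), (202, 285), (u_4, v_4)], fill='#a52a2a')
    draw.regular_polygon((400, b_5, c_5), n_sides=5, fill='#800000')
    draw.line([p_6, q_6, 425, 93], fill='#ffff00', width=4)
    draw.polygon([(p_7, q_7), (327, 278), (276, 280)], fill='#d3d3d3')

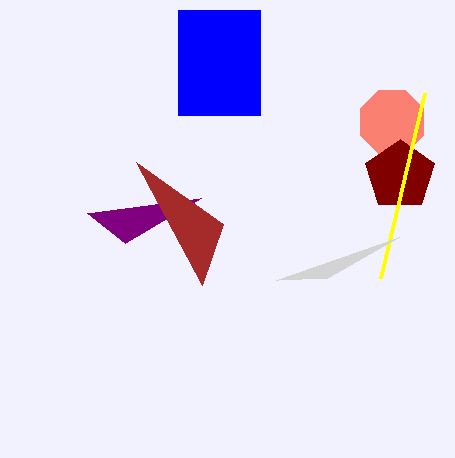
a_1 = 392, b_1 = 122, c_1 = 34, s_2 = 87, t_2 = 213, p_3 = 178, q_3 = 10, s_3 = 260, t_3 = 115, u_4 = 136, v_4 = 162, b_5 = 175, c_5 = 36, p_6 = 381, q_6 = 278, p_7 = 399, q_7 = 237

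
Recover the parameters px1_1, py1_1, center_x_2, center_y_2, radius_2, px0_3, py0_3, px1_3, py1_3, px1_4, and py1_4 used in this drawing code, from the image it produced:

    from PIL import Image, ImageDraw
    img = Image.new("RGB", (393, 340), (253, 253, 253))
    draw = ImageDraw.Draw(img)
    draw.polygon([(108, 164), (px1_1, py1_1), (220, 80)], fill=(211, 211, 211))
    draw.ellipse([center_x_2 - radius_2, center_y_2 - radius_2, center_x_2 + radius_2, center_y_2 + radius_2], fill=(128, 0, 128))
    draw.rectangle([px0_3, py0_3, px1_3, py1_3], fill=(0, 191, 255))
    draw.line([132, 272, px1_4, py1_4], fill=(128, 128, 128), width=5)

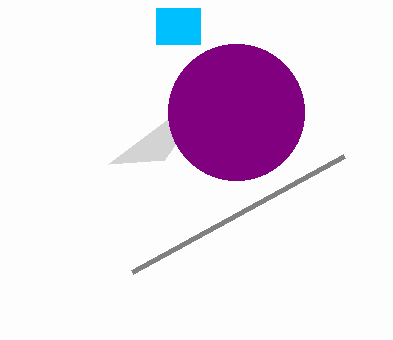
px1_1 = 164, py1_1 = 160, center_x_2 = 236, center_y_2 = 112, radius_2 = 68, px0_3 = 156, py0_3 = 8, px1_3 = 200, py1_3 = 44, px1_4 = 344, py1_4 = 156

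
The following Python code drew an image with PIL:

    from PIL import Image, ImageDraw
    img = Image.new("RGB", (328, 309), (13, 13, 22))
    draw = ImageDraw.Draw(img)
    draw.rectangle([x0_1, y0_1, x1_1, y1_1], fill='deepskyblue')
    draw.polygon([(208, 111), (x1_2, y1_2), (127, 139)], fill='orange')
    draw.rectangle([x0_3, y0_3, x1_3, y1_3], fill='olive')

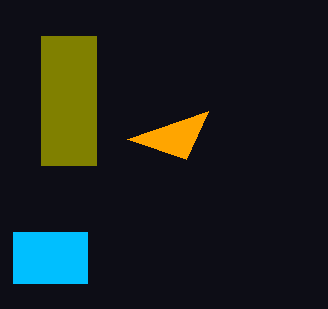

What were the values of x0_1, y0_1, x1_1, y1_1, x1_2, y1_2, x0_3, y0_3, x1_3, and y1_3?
x0_1 = 13; y0_1 = 232; x1_1 = 87; y1_1 = 283; x1_2 = 186; y1_2 = 159; x0_3 = 41; y0_3 = 36; x1_3 = 96; y1_3 = 165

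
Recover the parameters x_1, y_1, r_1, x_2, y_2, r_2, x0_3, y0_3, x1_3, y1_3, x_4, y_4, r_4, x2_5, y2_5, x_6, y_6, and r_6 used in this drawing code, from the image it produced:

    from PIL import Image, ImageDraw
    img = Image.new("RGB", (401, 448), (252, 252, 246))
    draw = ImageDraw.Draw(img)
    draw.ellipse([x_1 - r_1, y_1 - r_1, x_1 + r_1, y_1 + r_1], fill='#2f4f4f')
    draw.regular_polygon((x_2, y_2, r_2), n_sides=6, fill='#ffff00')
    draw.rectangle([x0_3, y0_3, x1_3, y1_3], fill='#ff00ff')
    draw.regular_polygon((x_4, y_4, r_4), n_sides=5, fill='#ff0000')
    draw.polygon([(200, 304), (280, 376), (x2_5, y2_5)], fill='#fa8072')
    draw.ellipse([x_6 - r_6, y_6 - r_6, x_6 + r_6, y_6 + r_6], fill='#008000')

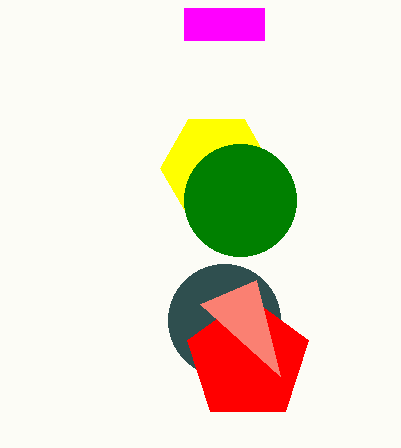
x_1 = 224, y_1 = 320, r_1 = 56, x_2 = 216, y_2 = 168, r_2 = 56, x0_3 = 184, y0_3 = 8, x1_3 = 264, y1_3 = 40, x_4 = 248, y_4 = 360, r_4 = 64, x2_5 = 256, y2_5 = 280, x_6 = 240, y_6 = 200, r_6 = 56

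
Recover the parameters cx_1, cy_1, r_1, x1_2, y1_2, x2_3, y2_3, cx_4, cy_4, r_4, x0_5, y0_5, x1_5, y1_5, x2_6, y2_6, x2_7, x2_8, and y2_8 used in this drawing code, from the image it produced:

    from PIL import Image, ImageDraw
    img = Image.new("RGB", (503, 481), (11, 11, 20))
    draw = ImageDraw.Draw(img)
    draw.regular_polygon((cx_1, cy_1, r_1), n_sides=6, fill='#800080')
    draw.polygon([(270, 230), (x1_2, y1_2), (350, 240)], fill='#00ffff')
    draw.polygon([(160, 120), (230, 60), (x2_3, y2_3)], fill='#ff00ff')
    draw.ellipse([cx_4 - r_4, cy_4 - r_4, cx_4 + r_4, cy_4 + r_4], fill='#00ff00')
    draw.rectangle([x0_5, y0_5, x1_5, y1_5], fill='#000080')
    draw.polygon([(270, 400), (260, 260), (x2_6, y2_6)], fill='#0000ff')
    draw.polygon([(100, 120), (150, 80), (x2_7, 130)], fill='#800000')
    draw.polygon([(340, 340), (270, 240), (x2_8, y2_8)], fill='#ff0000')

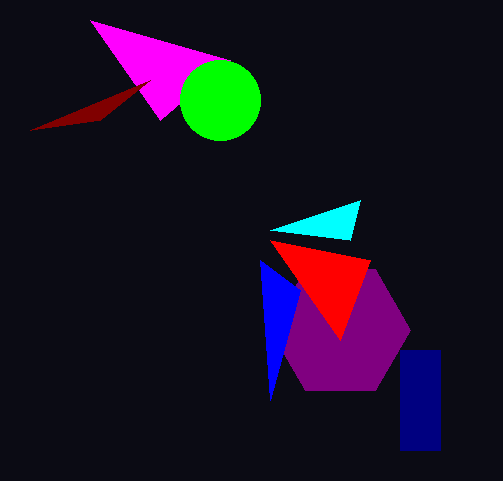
cx_1 = 340, cy_1 = 330, r_1 = 70, x1_2 = 360, y1_2 = 200, x2_3 = 90, y2_3 = 20, cx_4 = 220, cy_4 = 100, r_4 = 40, x0_5 = 400, y0_5 = 350, x1_5 = 440, y1_5 = 450, x2_6 = 300, y2_6 = 290, x2_7 = 30, x2_8 = 370, y2_8 = 260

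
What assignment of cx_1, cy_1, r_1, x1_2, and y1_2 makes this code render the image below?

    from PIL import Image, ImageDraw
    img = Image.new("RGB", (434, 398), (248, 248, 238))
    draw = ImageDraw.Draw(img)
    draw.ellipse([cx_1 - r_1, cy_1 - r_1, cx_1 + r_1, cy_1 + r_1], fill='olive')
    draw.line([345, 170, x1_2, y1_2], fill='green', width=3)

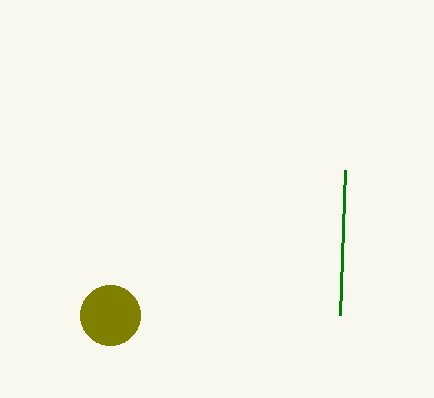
cx_1 = 110; cy_1 = 315; r_1 = 30; x1_2 = 340; y1_2 = 315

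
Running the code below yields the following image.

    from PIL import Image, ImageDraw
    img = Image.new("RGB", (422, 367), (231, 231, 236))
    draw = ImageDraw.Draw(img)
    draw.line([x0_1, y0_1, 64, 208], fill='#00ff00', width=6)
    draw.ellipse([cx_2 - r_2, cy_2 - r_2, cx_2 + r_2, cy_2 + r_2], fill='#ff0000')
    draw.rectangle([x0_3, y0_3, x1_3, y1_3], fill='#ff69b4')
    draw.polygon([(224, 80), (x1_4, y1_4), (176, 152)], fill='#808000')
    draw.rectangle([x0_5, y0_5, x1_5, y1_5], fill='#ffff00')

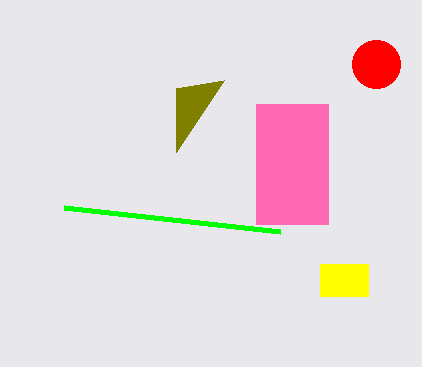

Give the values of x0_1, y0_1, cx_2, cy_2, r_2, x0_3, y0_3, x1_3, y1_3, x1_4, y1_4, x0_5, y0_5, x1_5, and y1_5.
x0_1 = 280; y0_1 = 232; cx_2 = 376; cy_2 = 64; r_2 = 24; x0_3 = 256; y0_3 = 104; x1_3 = 328; y1_3 = 224; x1_4 = 176; y1_4 = 88; x0_5 = 320; y0_5 = 264; x1_5 = 368; y1_5 = 296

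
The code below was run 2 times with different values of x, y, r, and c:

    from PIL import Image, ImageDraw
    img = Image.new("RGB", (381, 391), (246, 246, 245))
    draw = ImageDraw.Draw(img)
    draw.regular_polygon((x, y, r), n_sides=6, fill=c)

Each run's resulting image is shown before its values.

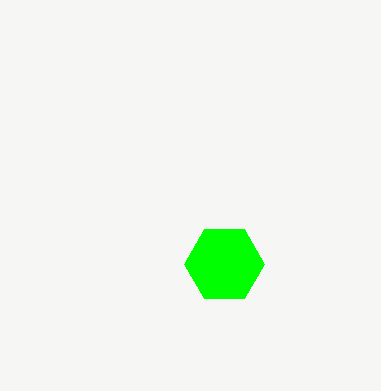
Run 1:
x = 224
y = 264
r = 40
c = 'lime'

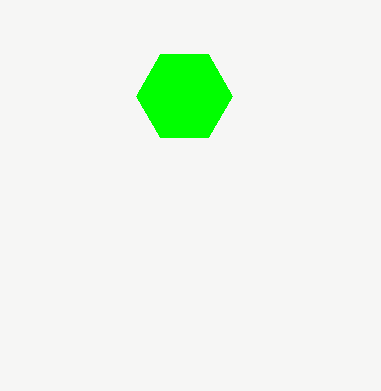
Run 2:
x = 184
y = 96
r = 48
c = 'lime'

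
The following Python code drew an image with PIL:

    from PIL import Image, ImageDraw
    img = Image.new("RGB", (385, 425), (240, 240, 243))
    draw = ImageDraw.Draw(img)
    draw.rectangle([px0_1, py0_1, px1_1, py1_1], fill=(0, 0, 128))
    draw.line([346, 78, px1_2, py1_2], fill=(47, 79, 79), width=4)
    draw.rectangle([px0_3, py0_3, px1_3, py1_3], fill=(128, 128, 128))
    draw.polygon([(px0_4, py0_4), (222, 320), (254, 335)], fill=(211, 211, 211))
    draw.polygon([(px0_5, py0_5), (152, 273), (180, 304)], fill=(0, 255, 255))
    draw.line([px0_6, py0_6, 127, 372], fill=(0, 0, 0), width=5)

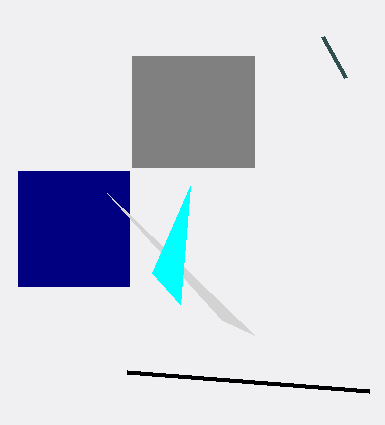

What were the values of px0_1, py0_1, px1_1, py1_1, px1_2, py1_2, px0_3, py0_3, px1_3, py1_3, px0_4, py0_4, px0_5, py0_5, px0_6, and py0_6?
px0_1 = 18
py0_1 = 171
px1_1 = 129
py1_1 = 286
px1_2 = 323
py1_2 = 37
px0_3 = 132
py0_3 = 56
px1_3 = 254
py1_3 = 167
px0_4 = 107
py0_4 = 193
px0_5 = 190
py0_5 = 186
px0_6 = 369
py0_6 = 391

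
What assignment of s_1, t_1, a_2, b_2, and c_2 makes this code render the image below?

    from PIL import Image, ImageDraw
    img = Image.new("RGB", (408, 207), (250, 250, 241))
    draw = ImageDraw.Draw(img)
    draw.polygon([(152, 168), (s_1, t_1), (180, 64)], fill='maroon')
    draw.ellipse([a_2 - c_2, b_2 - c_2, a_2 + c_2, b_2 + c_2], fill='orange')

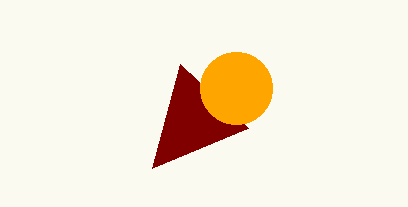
s_1 = 248
t_1 = 128
a_2 = 236
b_2 = 88
c_2 = 36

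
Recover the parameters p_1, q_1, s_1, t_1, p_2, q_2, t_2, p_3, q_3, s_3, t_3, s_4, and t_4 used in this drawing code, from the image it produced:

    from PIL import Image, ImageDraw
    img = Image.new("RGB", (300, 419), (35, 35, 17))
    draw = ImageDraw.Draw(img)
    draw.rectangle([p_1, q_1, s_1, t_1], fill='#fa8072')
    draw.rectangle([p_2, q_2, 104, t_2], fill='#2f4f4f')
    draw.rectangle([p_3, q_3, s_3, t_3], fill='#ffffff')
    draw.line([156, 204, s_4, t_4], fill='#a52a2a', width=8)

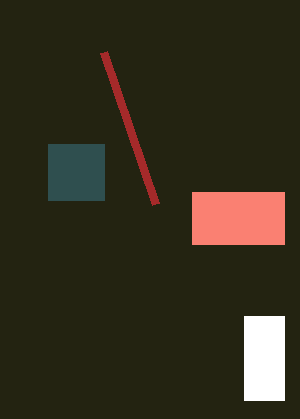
p_1 = 192
q_1 = 192
s_1 = 284
t_1 = 244
p_2 = 48
q_2 = 144
t_2 = 200
p_3 = 244
q_3 = 316
s_3 = 284
t_3 = 400
s_4 = 104
t_4 = 52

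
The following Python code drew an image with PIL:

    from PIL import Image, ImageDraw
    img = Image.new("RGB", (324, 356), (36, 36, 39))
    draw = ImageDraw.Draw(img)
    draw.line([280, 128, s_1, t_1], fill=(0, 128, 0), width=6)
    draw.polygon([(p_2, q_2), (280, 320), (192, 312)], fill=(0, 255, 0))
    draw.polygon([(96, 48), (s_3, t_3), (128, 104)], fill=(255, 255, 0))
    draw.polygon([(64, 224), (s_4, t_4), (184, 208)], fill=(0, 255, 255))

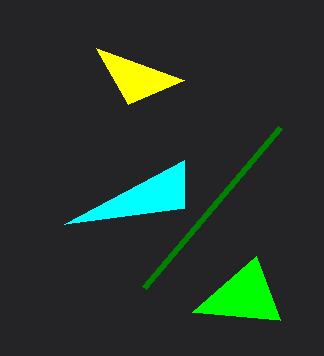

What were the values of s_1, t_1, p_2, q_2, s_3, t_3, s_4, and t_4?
s_1 = 144; t_1 = 288; p_2 = 256; q_2 = 256; s_3 = 184; t_3 = 80; s_4 = 184; t_4 = 160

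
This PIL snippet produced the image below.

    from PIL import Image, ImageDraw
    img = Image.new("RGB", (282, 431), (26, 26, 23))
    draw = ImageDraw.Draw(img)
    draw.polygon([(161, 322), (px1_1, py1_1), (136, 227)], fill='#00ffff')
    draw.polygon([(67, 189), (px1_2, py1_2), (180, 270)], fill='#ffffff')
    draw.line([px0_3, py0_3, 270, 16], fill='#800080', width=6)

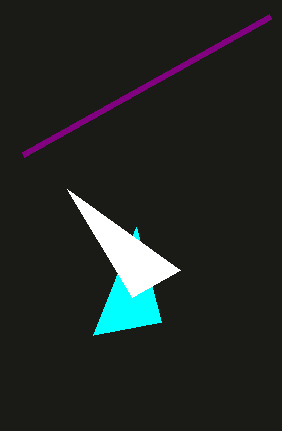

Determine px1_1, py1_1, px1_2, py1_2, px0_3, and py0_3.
px1_1 = 93
py1_1 = 335
px1_2 = 132
py1_2 = 297
px0_3 = 23
py0_3 = 154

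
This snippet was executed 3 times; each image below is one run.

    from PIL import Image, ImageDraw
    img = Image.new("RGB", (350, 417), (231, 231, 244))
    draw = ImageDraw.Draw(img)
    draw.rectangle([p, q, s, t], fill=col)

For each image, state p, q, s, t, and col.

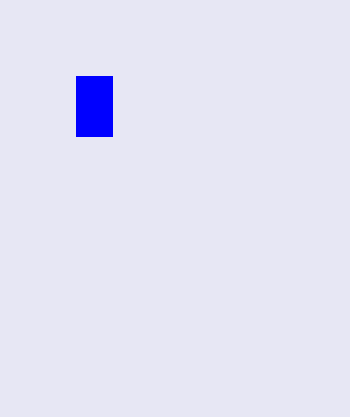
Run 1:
p = 76; q = 76; s = 112; t = 136; col = 'blue'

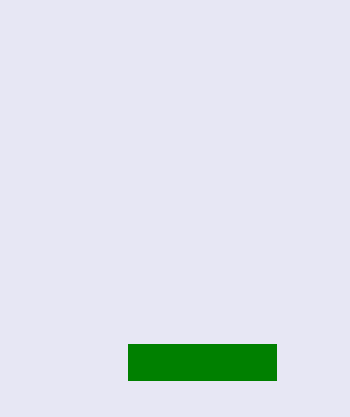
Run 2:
p = 128
q = 344
s = 276
t = 380
col = 'green'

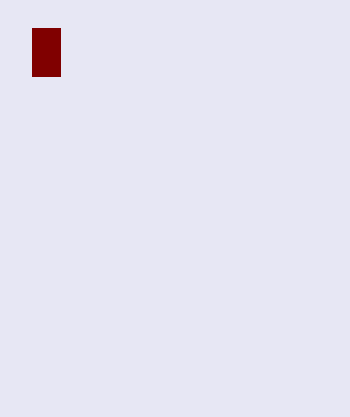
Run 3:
p = 32
q = 28
s = 60
t = 76
col = 'maroon'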